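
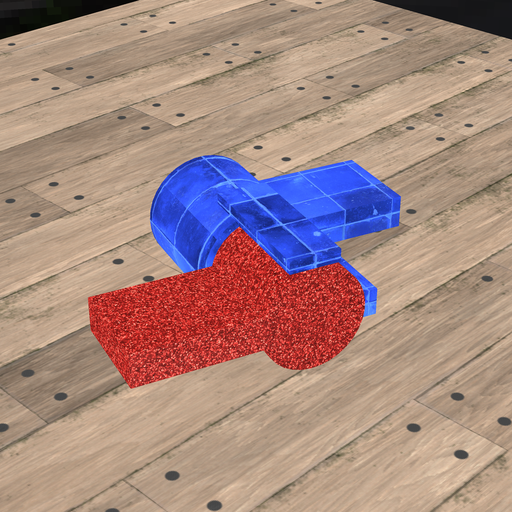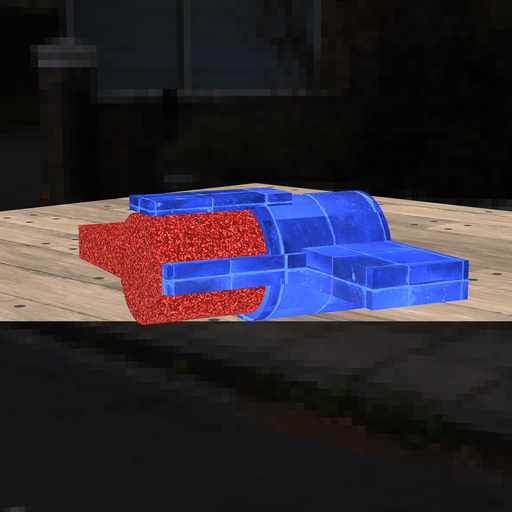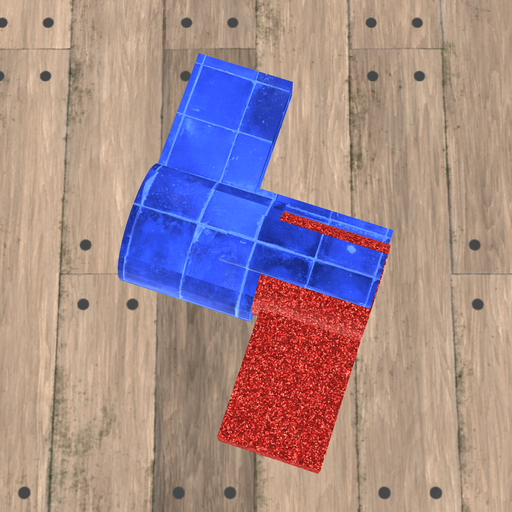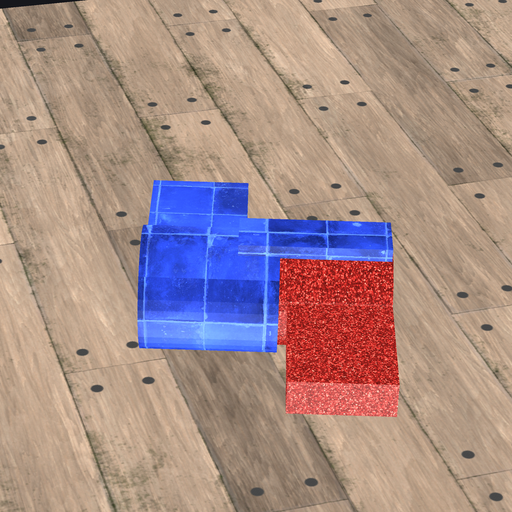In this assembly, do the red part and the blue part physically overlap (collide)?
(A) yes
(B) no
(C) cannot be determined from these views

(A) yes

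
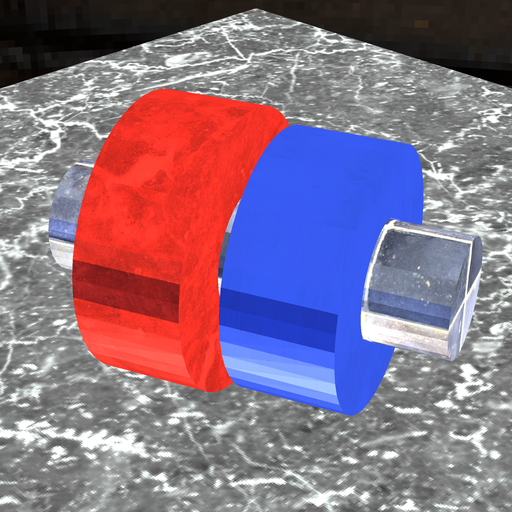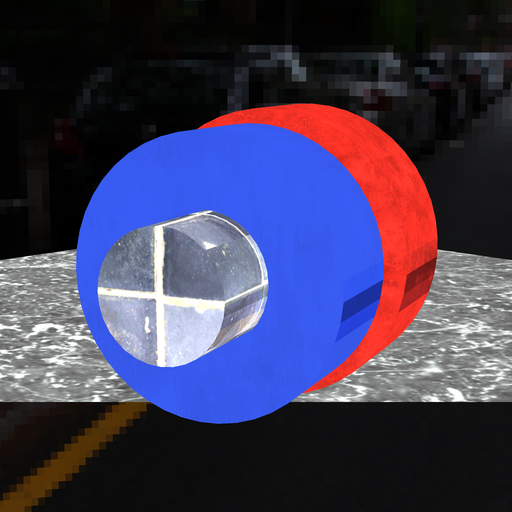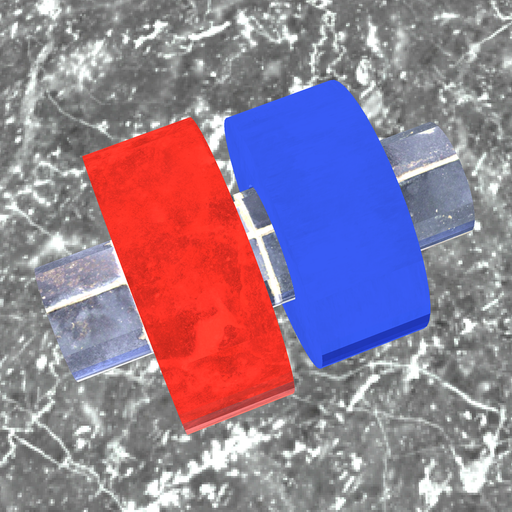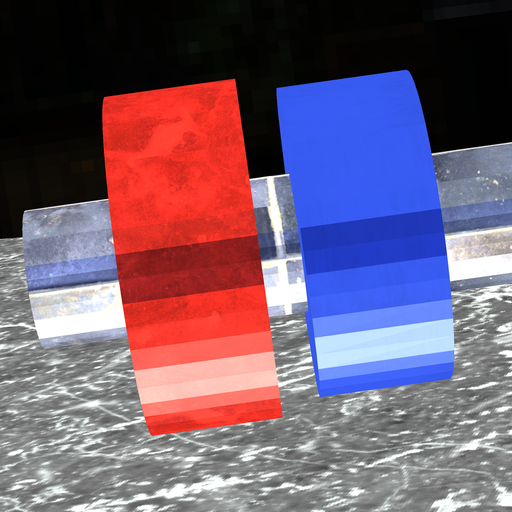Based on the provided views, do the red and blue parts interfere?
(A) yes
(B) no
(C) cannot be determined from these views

(B) no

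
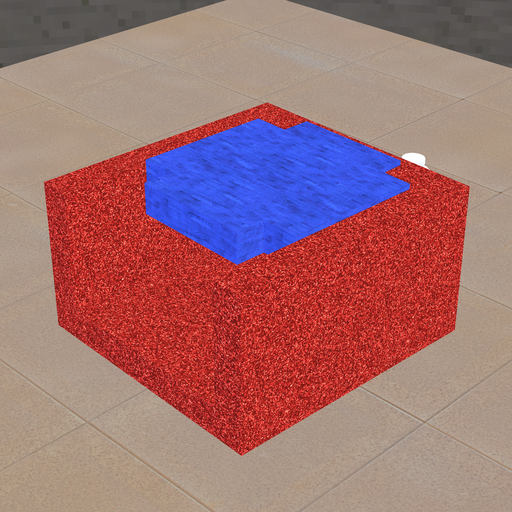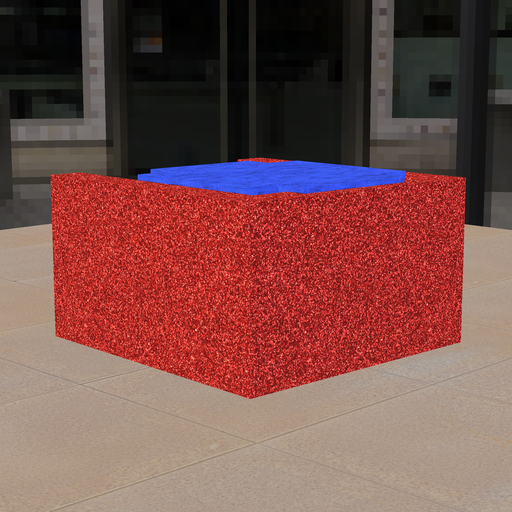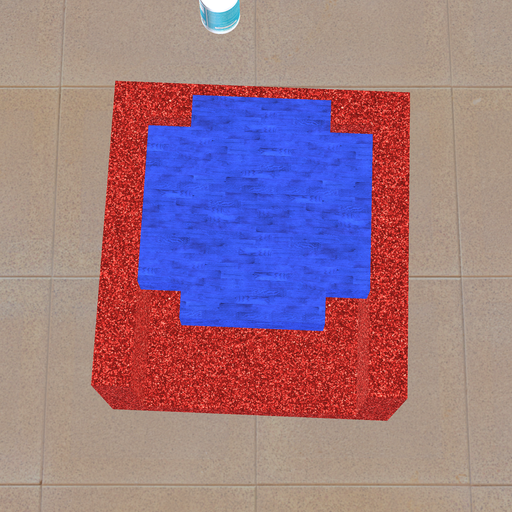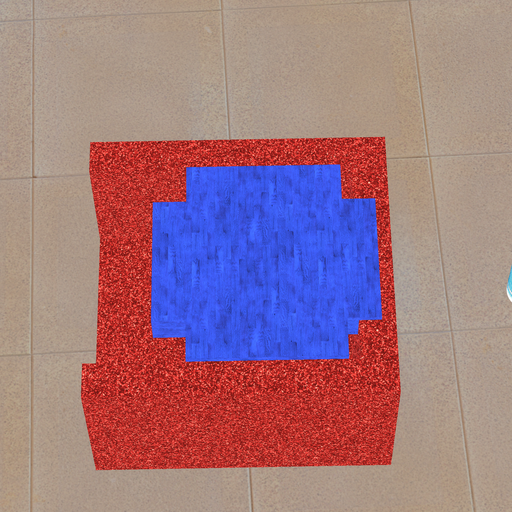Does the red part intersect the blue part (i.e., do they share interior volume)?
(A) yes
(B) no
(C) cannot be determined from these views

(A) yes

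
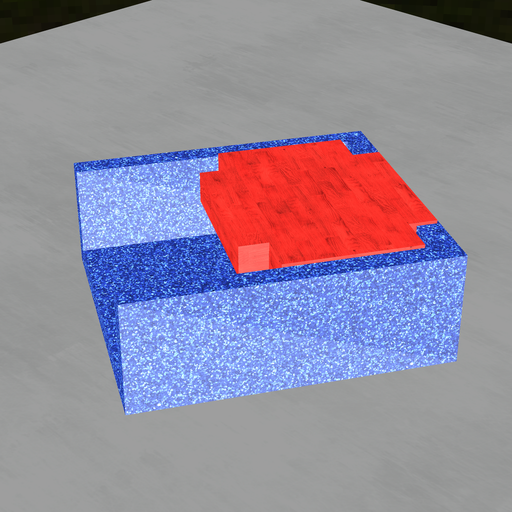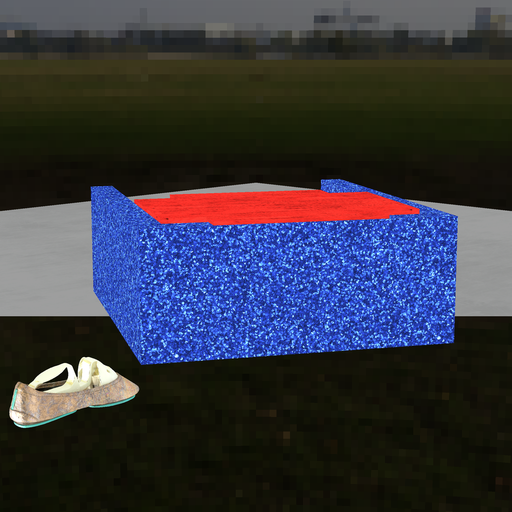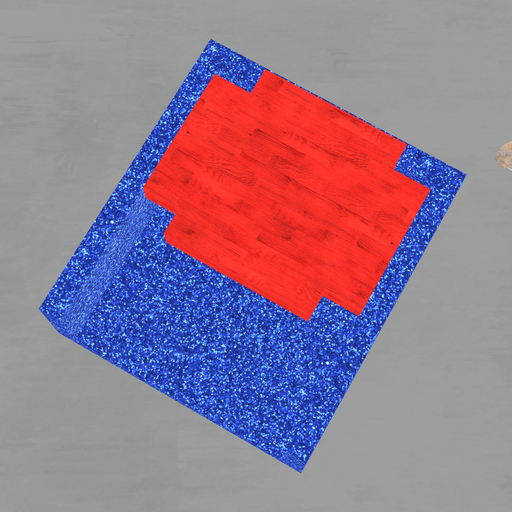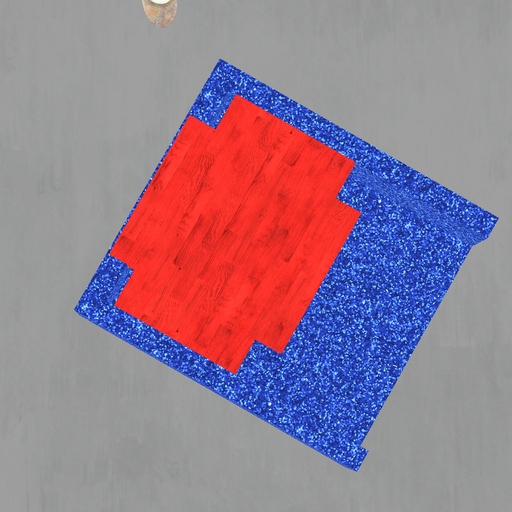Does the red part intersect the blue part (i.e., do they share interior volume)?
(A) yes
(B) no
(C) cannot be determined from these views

(A) yes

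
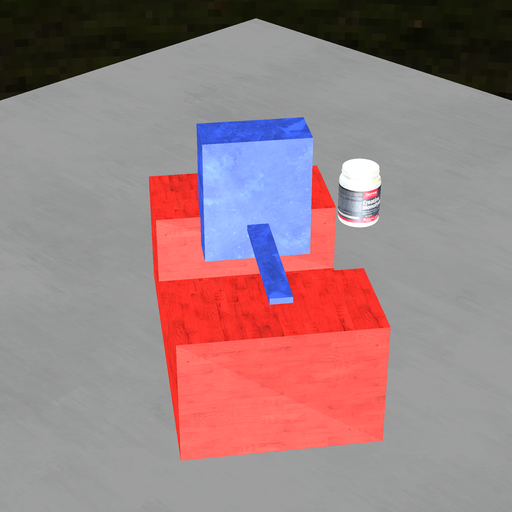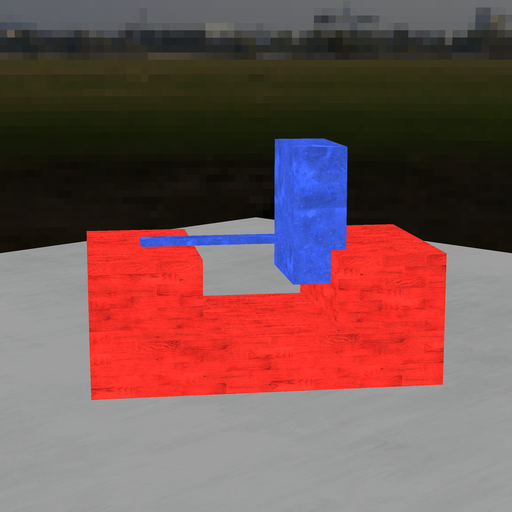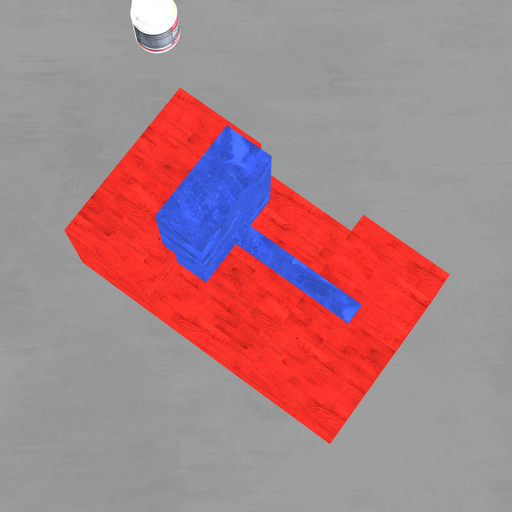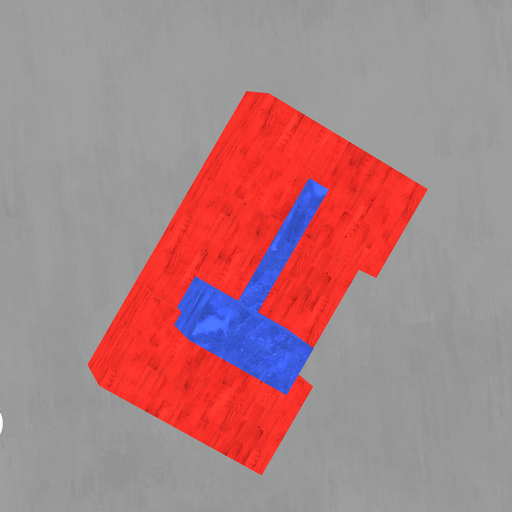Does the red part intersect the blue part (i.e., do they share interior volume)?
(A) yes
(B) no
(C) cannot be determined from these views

(A) yes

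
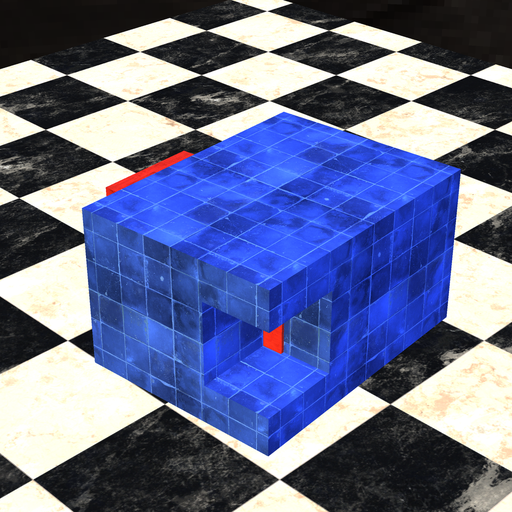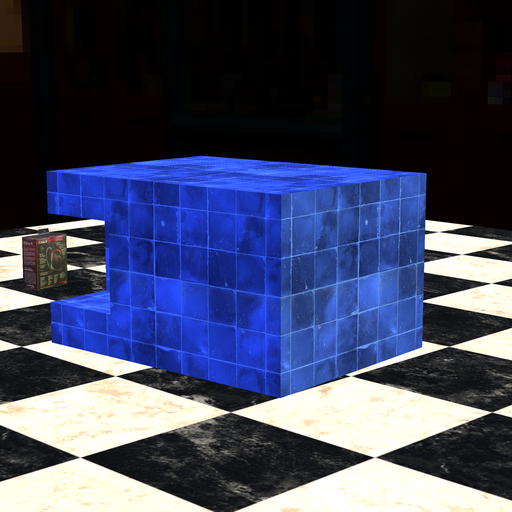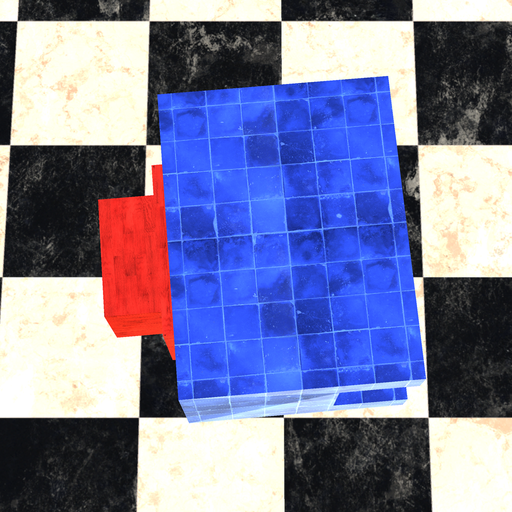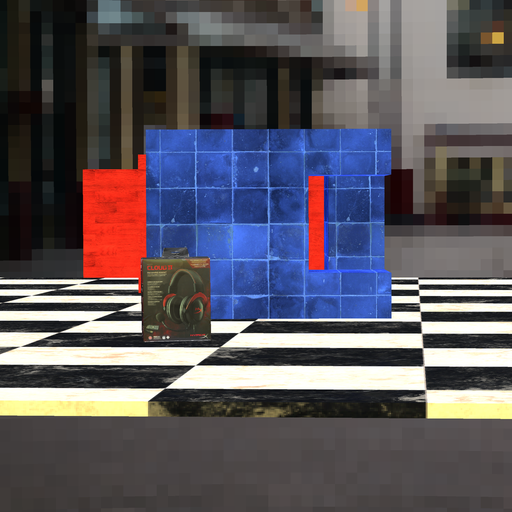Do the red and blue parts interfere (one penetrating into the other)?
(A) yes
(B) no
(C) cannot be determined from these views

(B) no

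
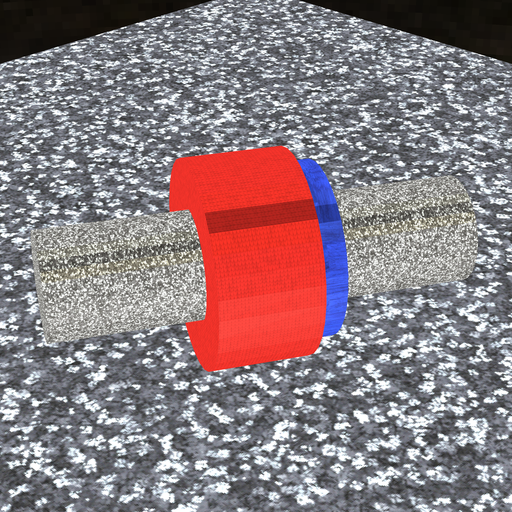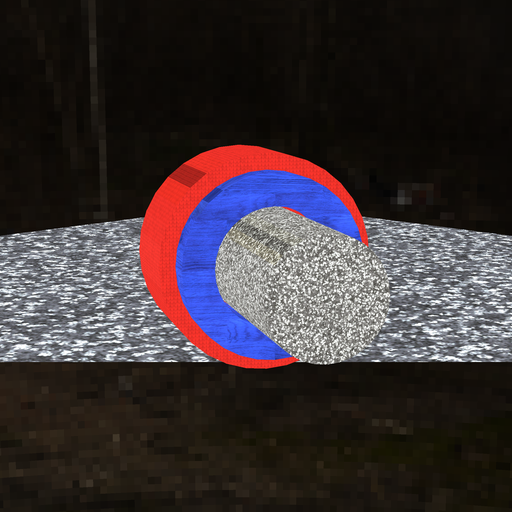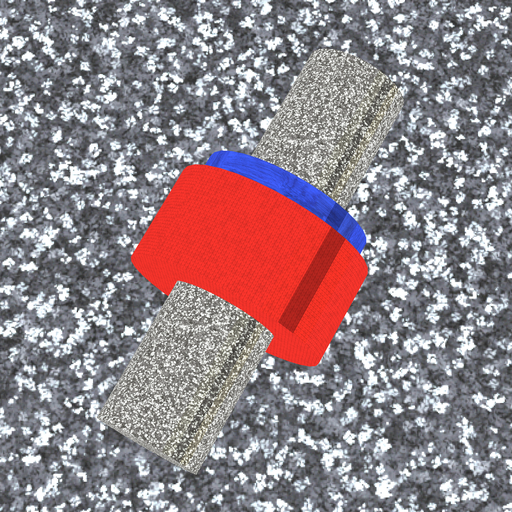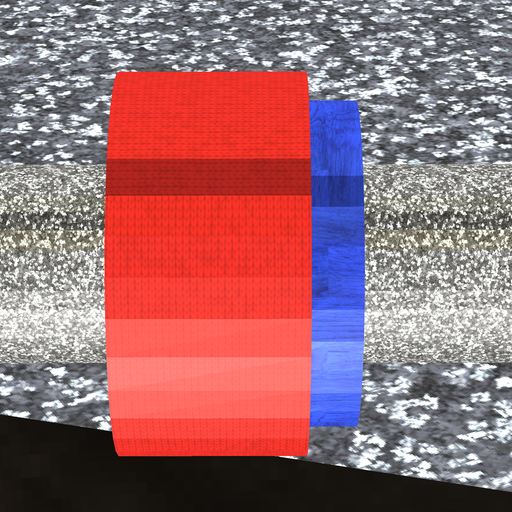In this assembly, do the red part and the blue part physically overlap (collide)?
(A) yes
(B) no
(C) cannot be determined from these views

(A) yes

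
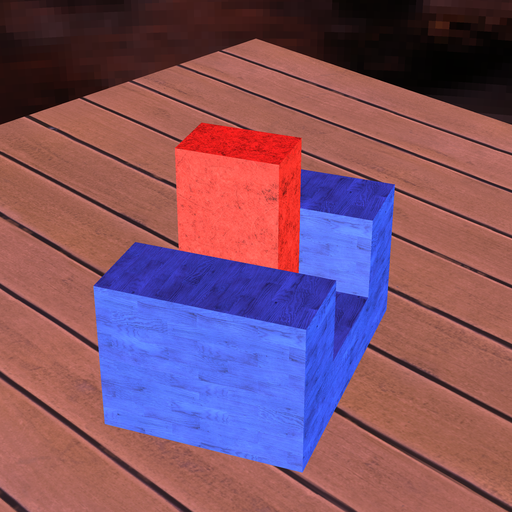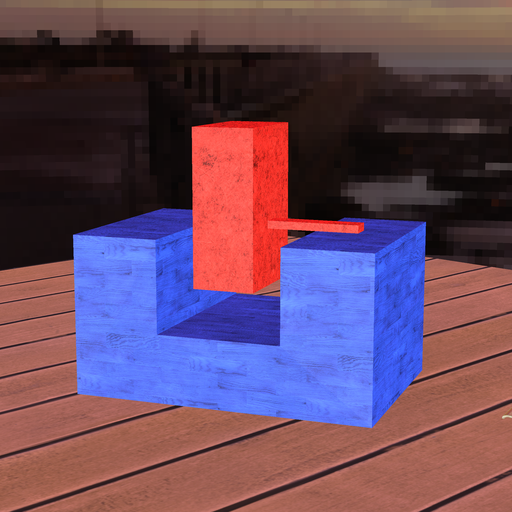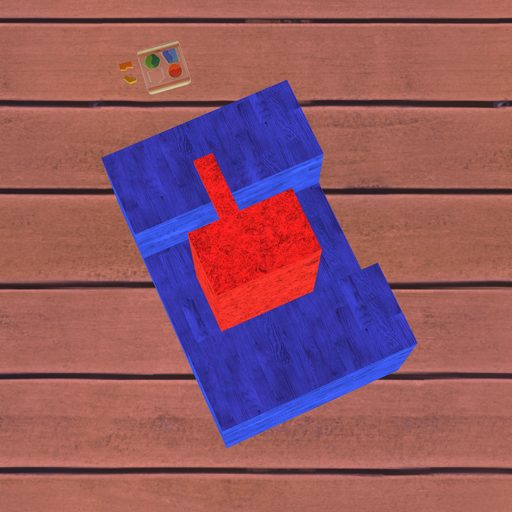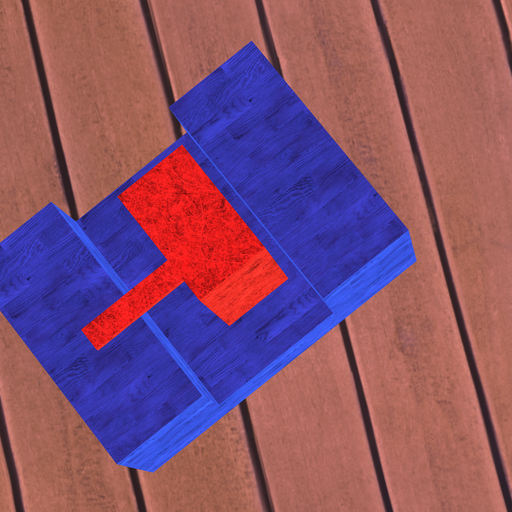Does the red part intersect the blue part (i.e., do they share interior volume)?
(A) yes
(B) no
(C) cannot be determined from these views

(B) no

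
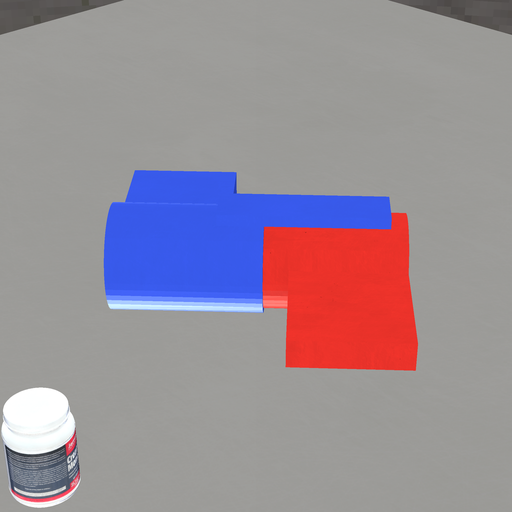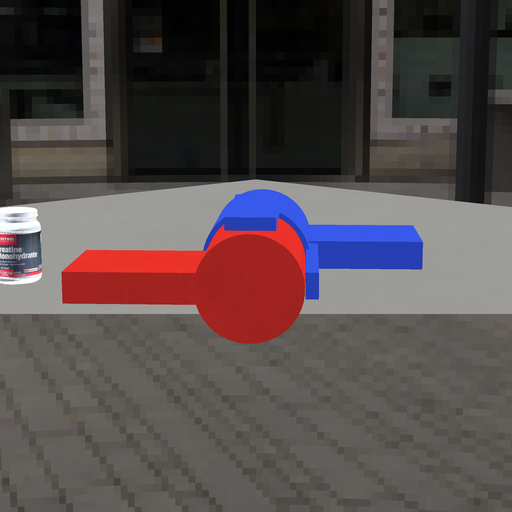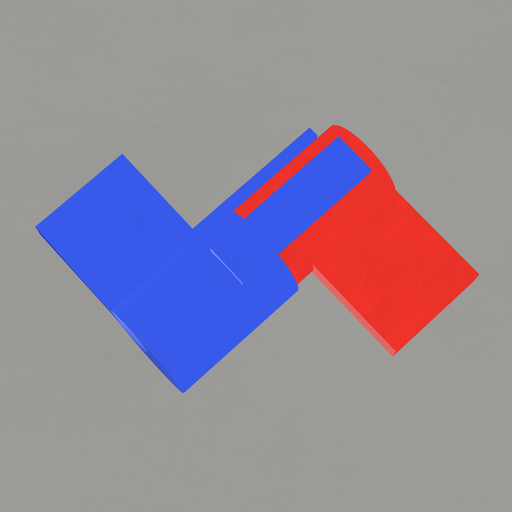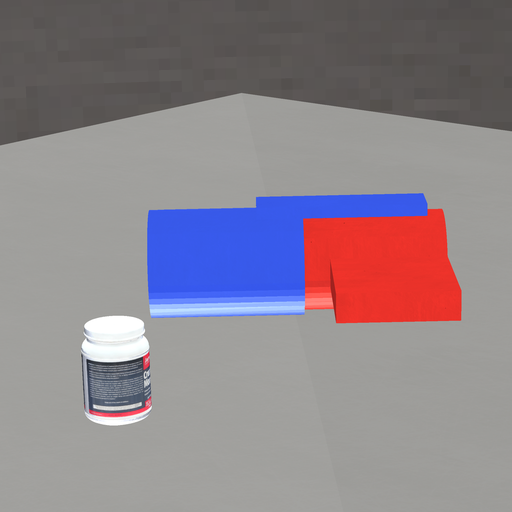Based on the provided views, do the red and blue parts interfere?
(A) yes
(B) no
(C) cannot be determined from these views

(A) yes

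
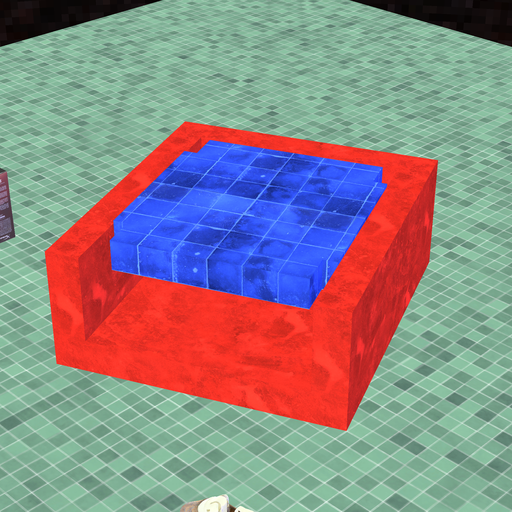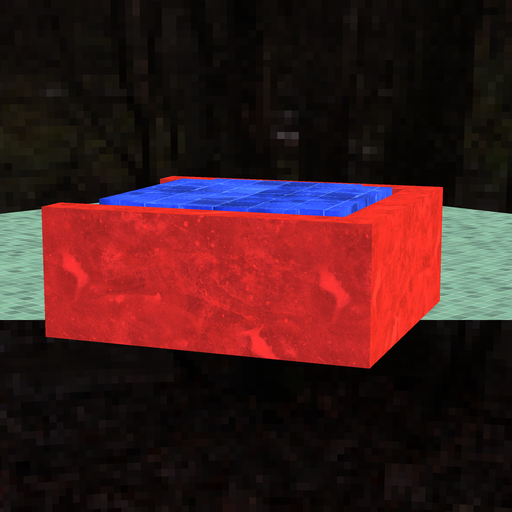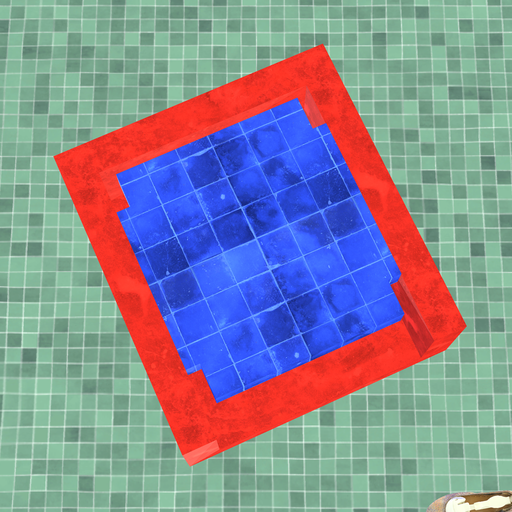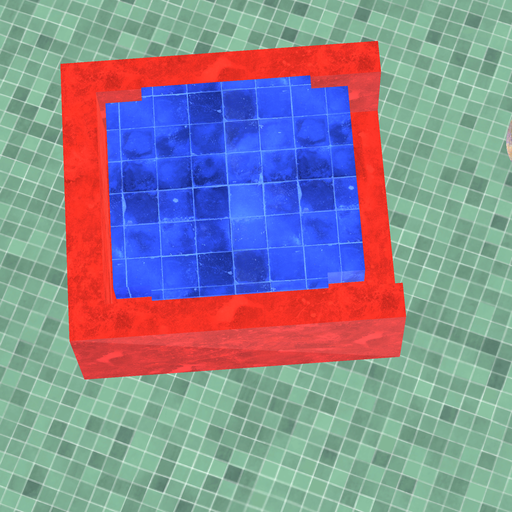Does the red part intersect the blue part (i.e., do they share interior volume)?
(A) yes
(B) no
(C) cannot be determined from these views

(B) no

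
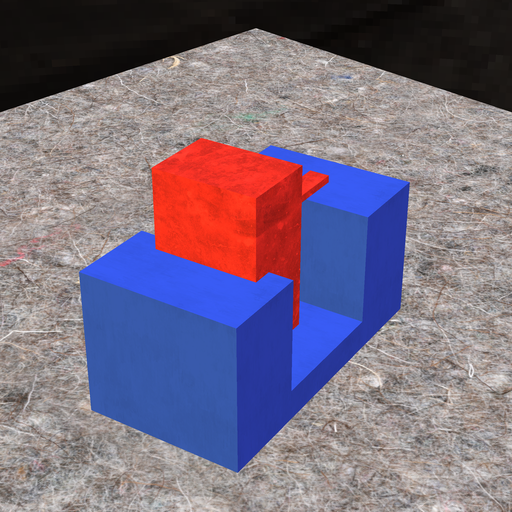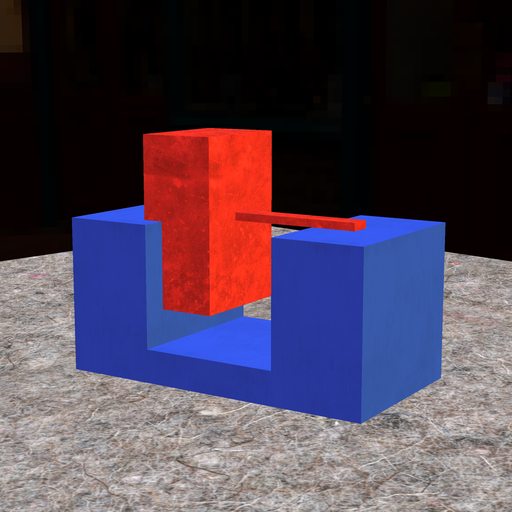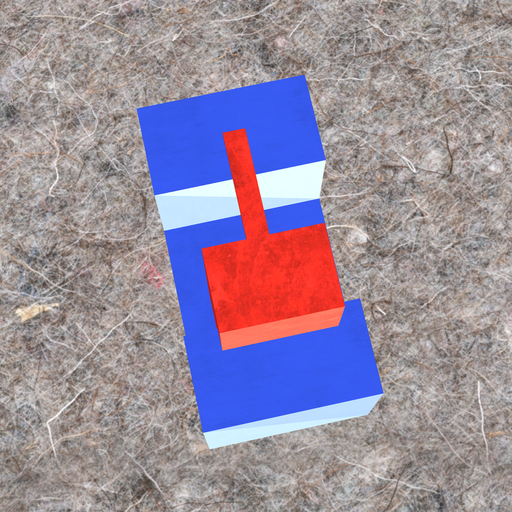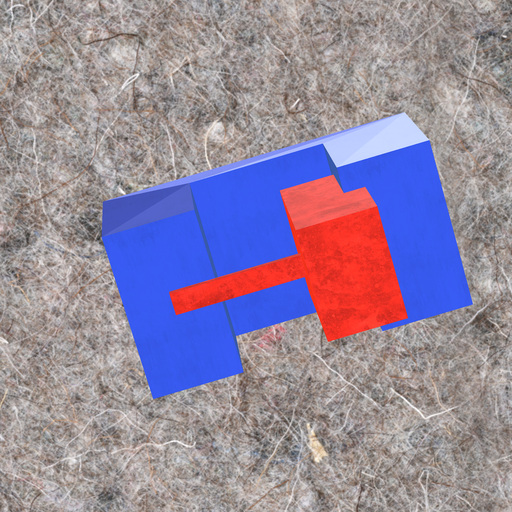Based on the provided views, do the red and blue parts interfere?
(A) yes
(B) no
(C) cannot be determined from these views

(A) yes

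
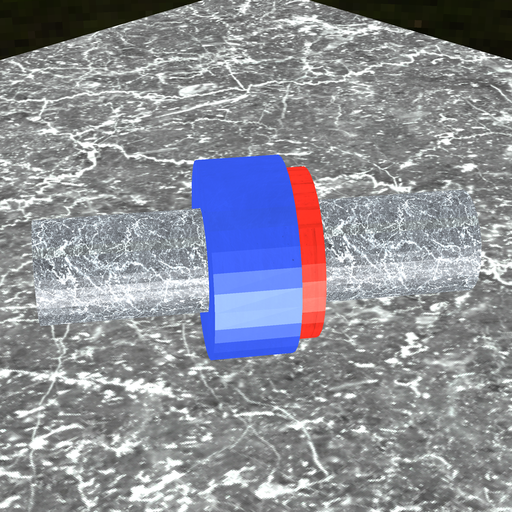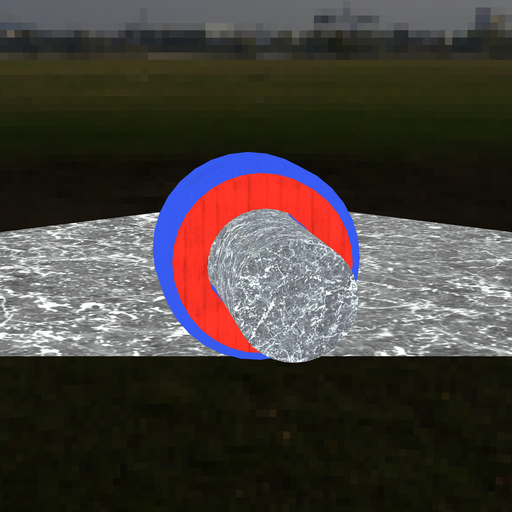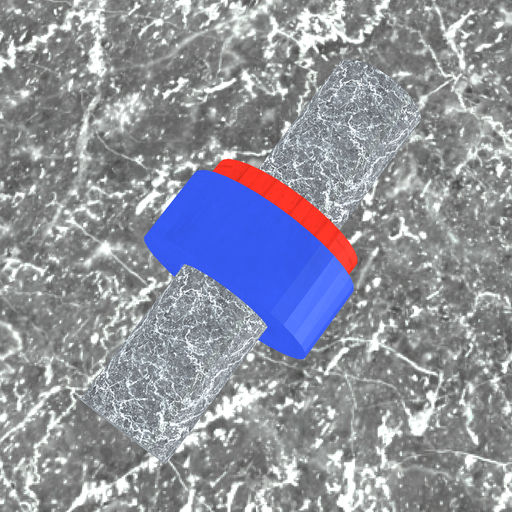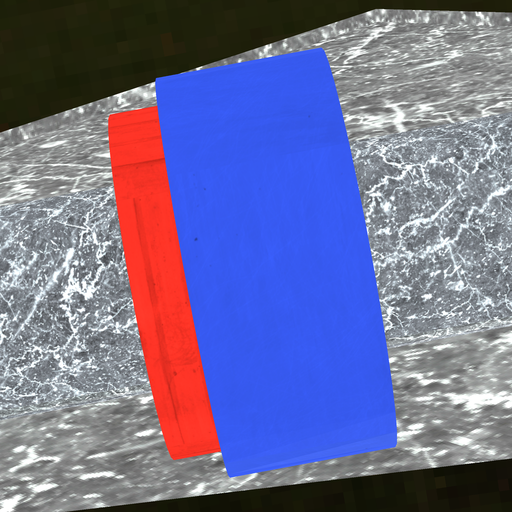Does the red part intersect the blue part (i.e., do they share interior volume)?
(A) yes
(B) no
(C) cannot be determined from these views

(A) yes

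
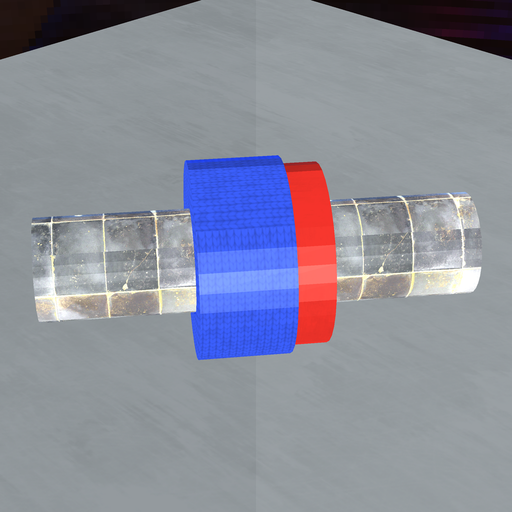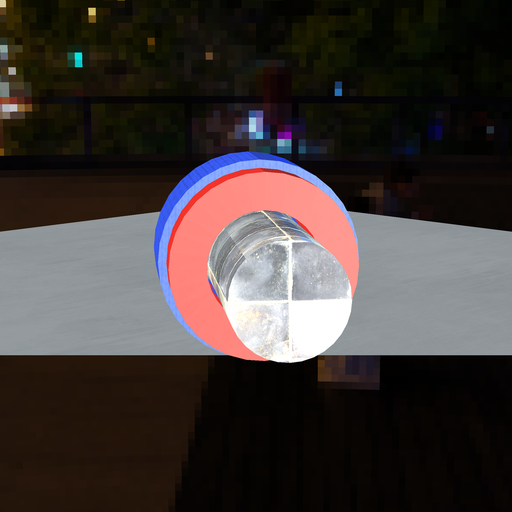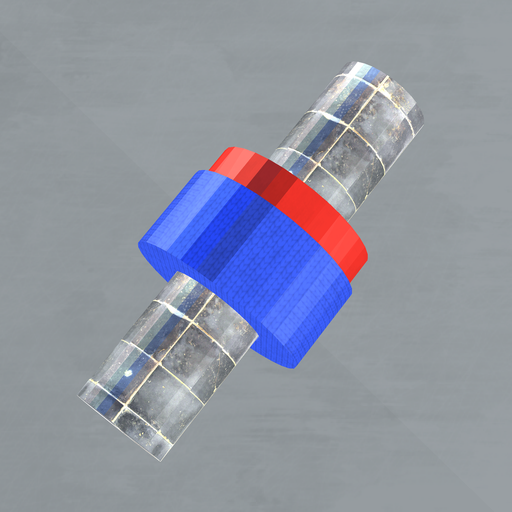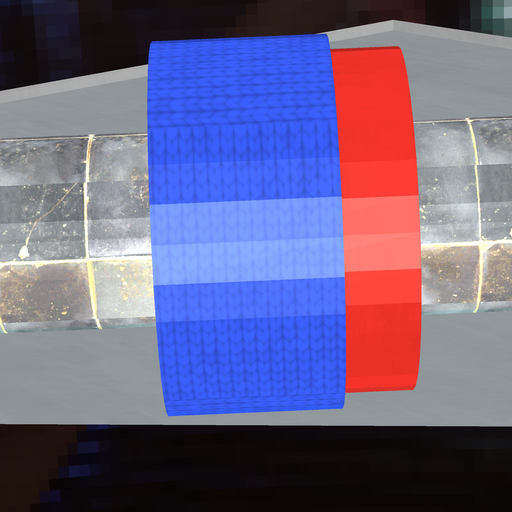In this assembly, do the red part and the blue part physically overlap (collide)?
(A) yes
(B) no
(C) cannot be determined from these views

(A) yes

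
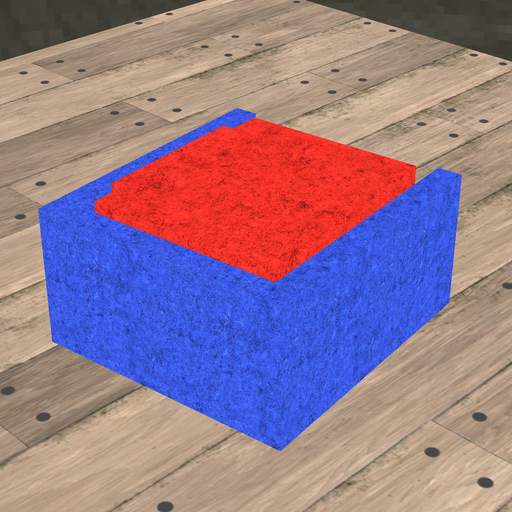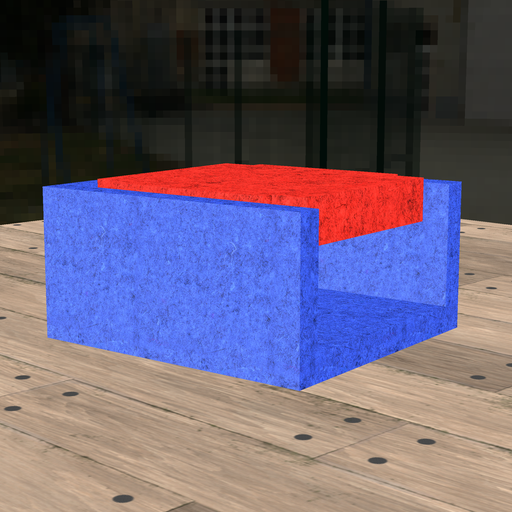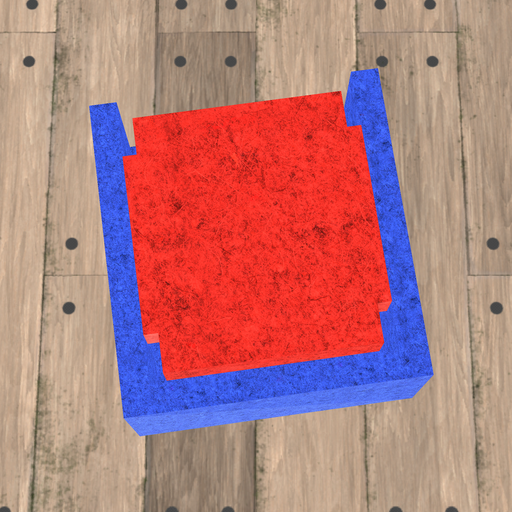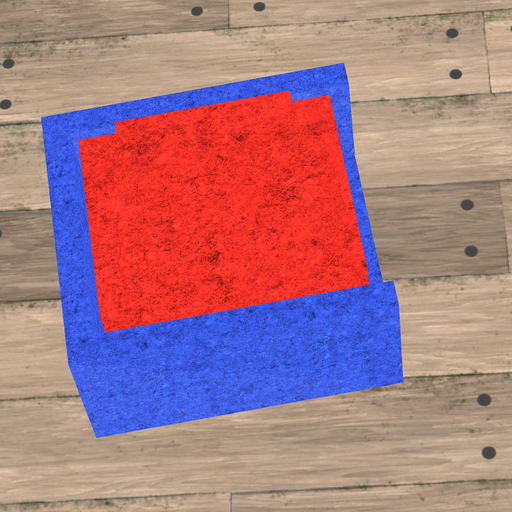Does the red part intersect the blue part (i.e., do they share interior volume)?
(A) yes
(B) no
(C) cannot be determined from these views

(B) no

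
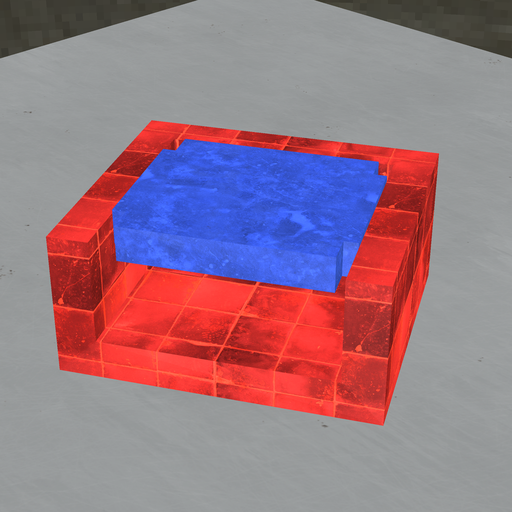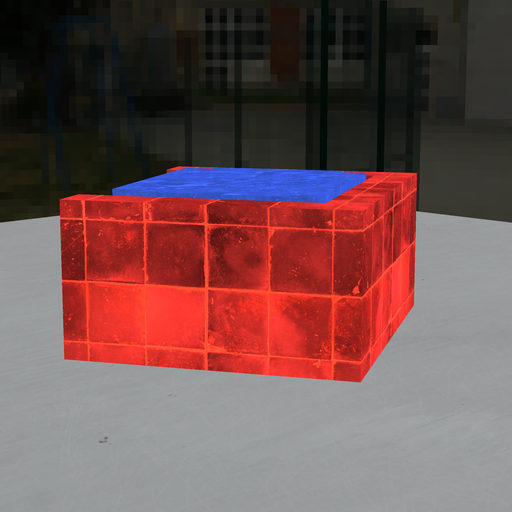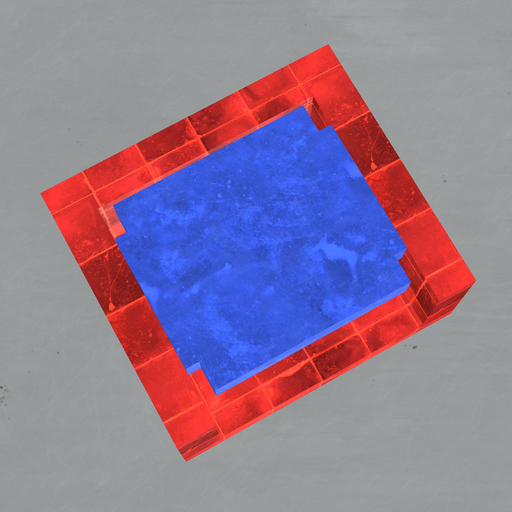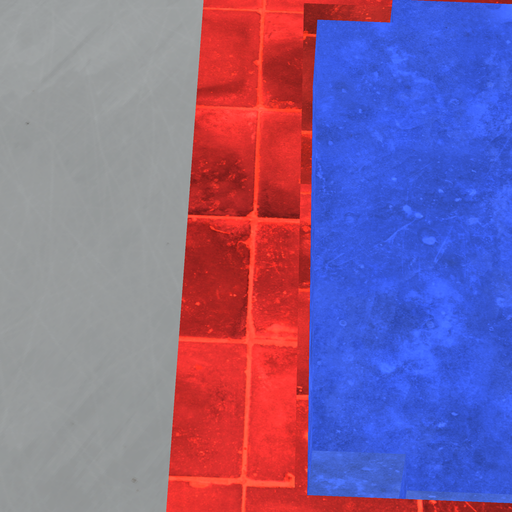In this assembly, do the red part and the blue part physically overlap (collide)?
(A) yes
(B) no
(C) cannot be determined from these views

(B) no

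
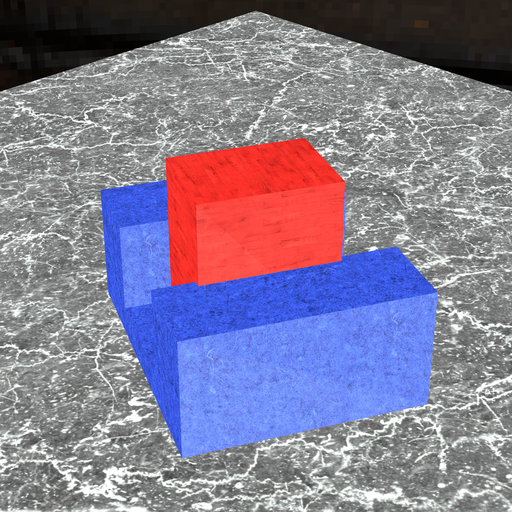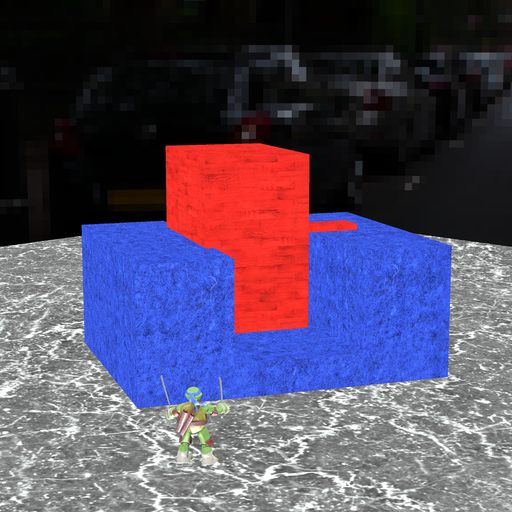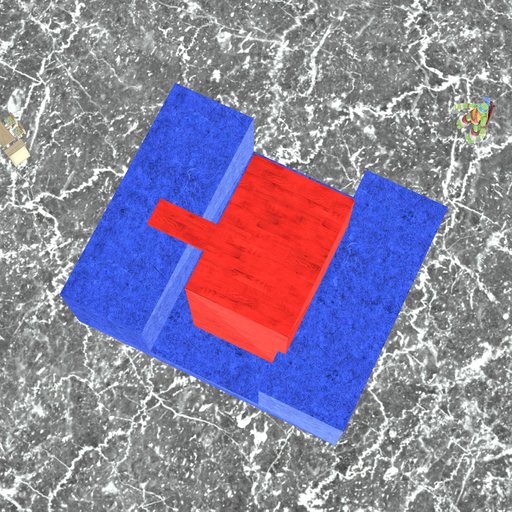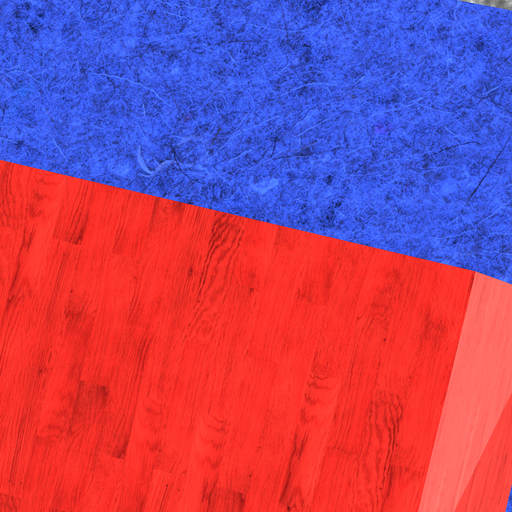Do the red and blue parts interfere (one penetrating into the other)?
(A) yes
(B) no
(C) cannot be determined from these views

(A) yes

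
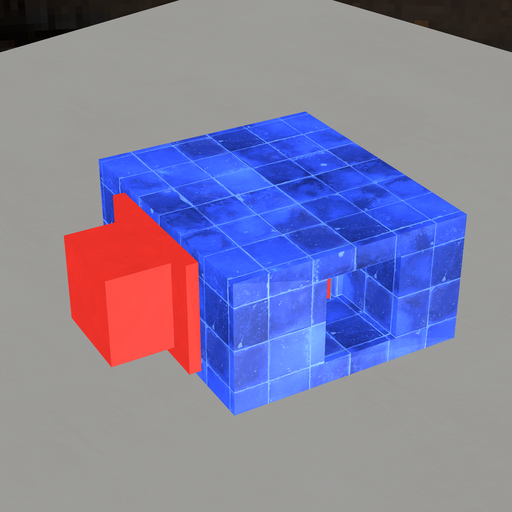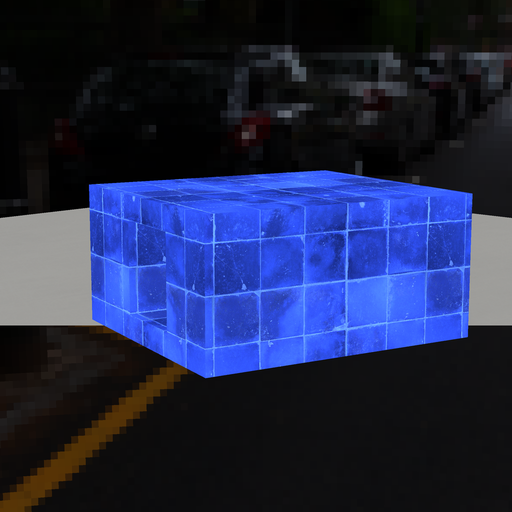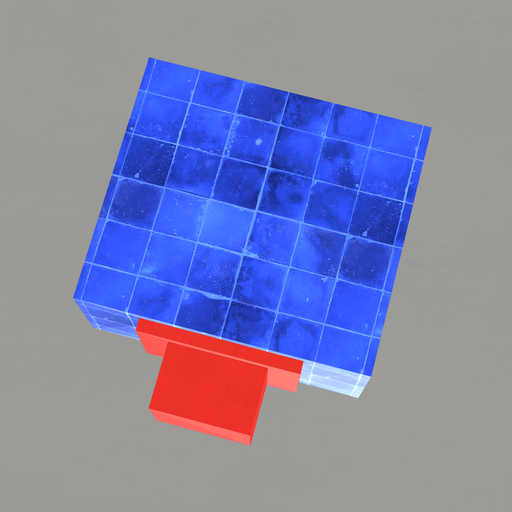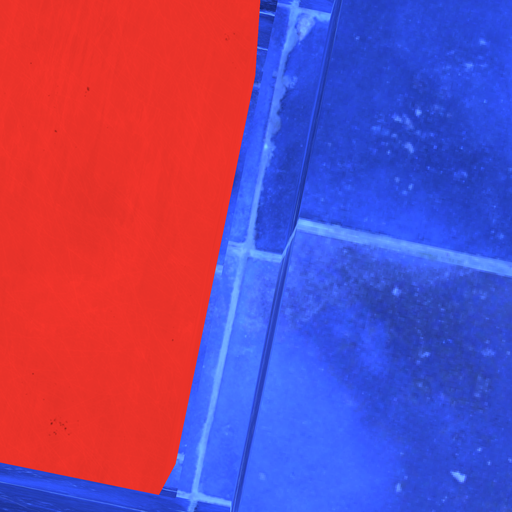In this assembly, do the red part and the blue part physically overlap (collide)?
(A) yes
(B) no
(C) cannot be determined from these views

(B) no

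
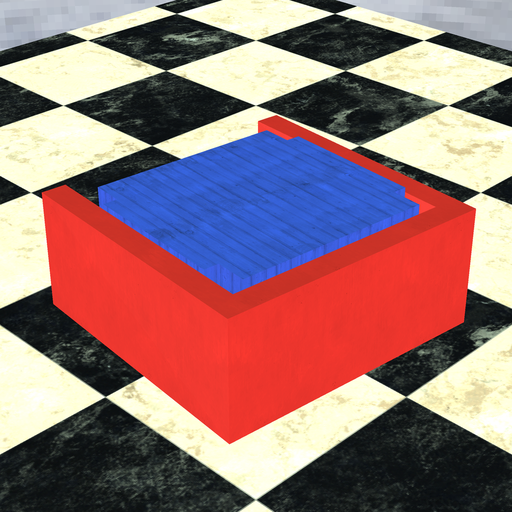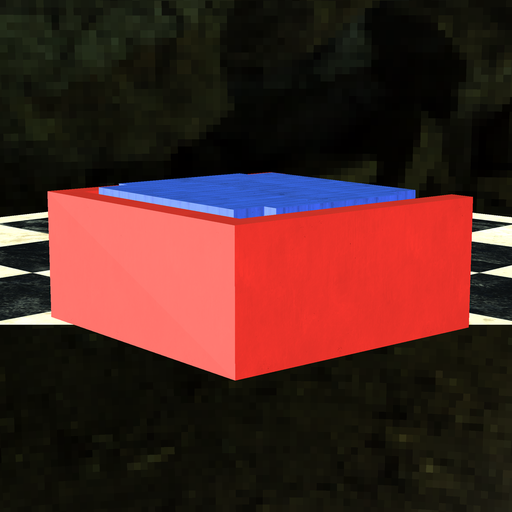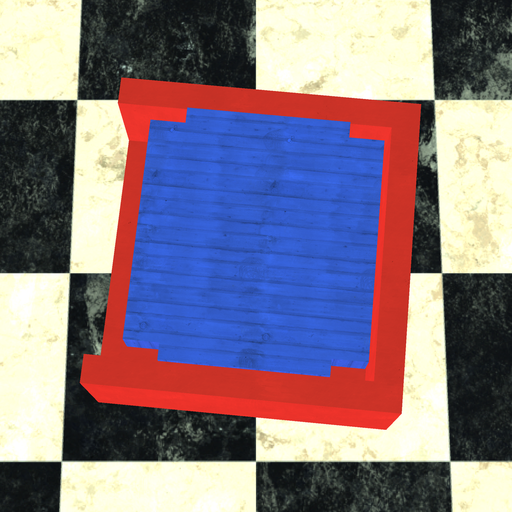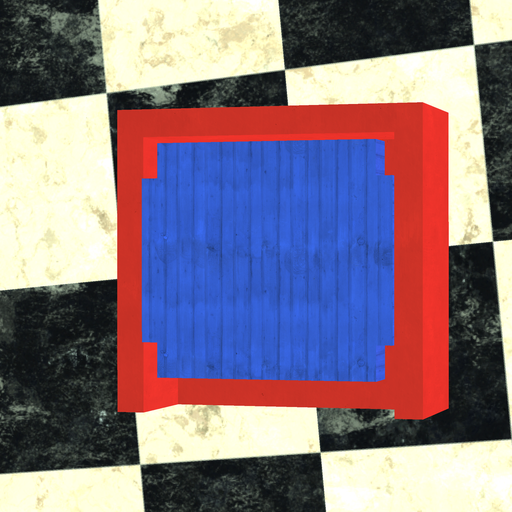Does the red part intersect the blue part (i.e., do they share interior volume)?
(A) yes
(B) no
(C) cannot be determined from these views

(B) no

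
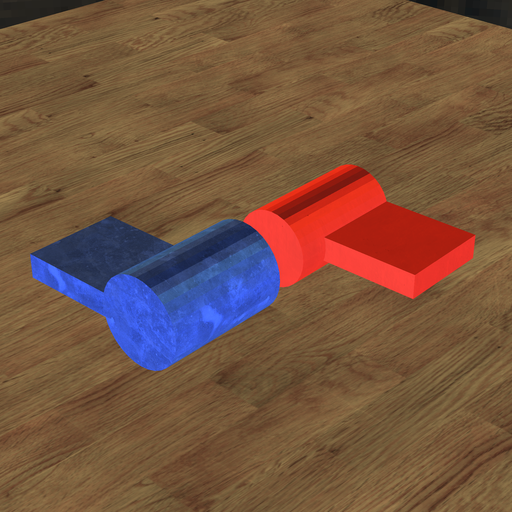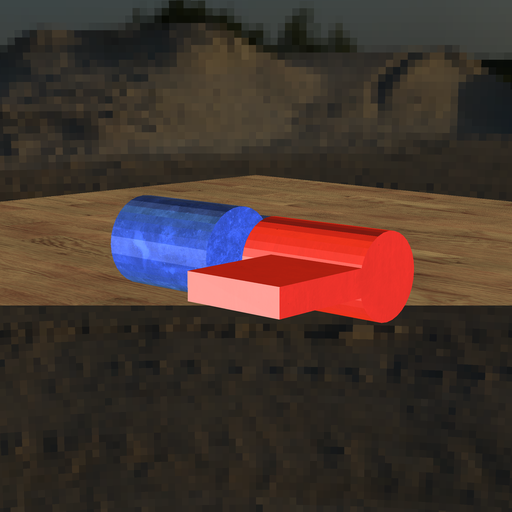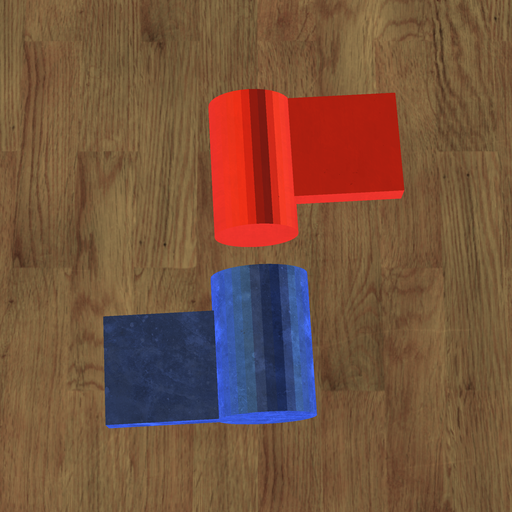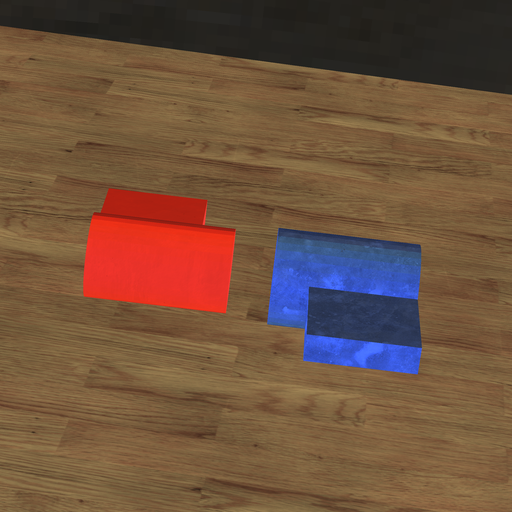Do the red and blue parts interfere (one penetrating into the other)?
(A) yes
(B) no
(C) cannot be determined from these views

(B) no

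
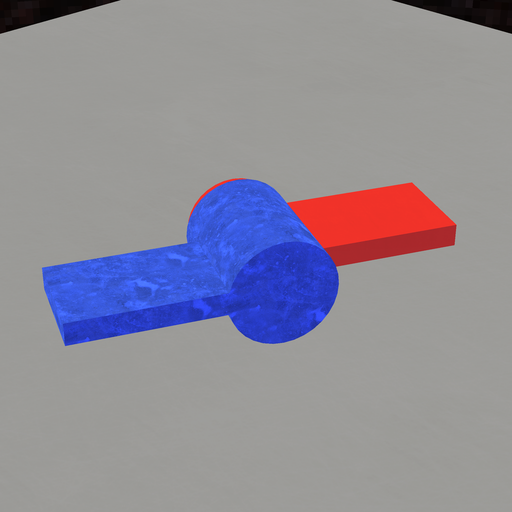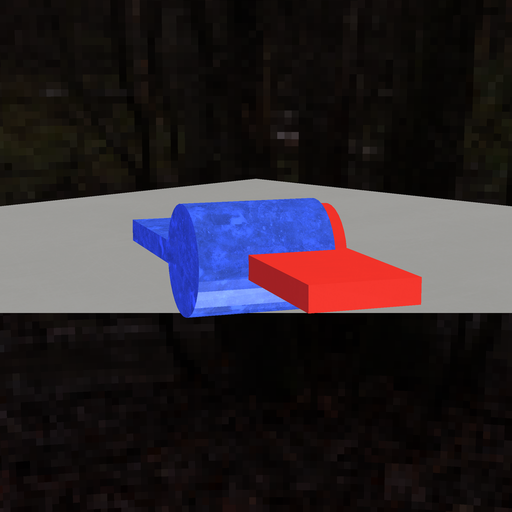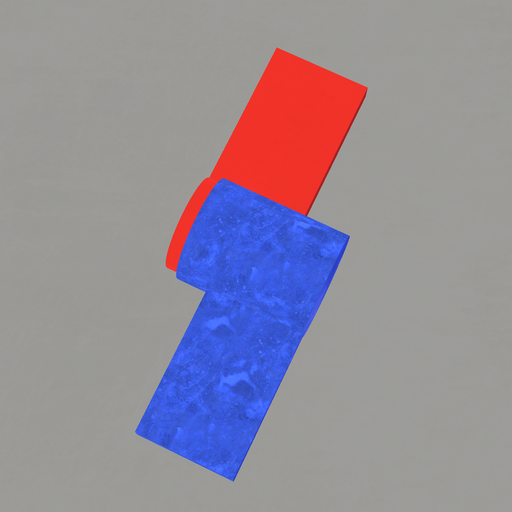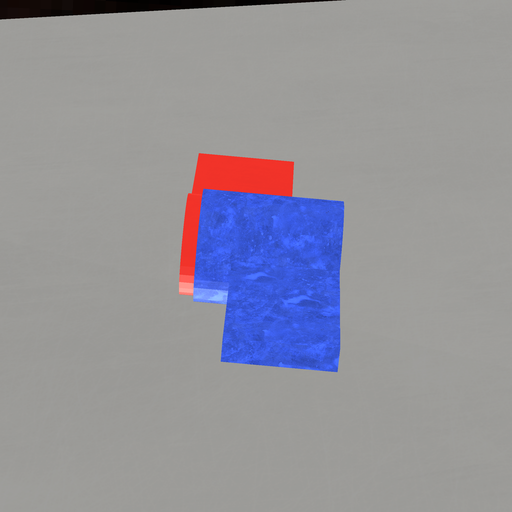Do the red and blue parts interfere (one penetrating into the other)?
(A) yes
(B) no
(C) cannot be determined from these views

(A) yes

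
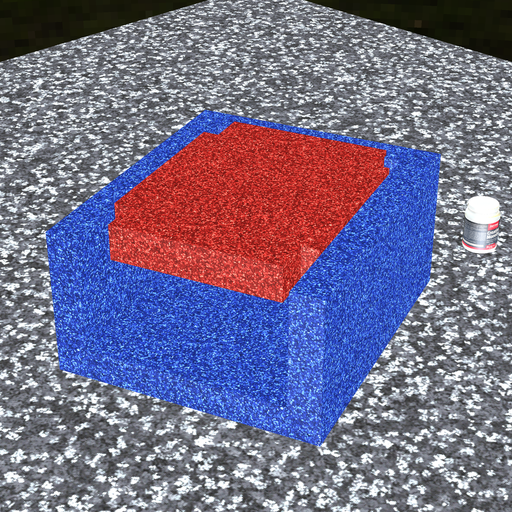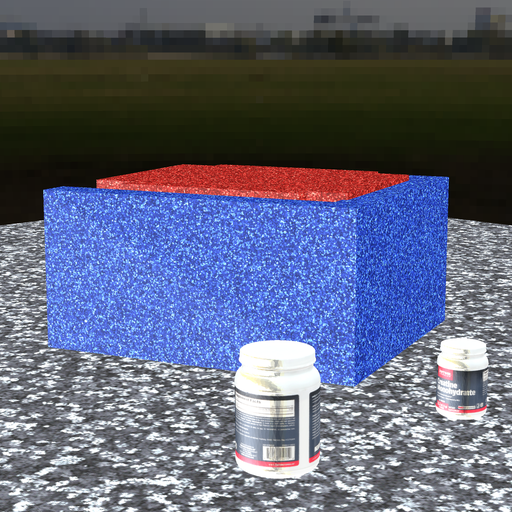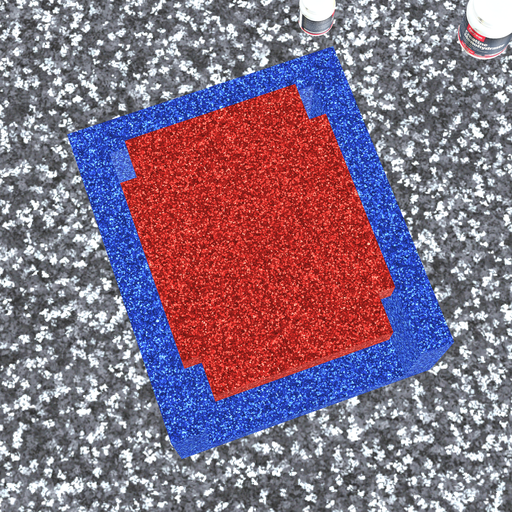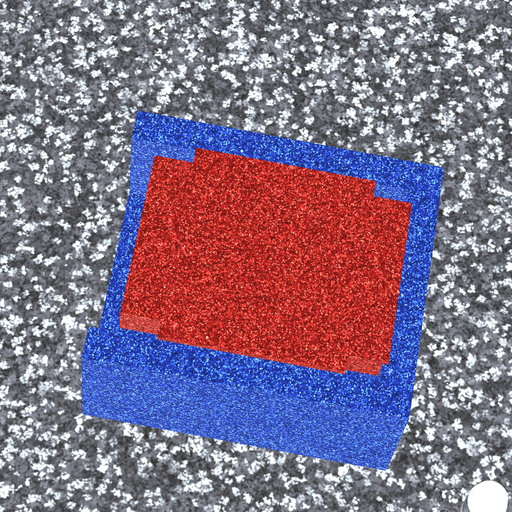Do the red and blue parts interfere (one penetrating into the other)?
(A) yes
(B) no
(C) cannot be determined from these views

(A) yes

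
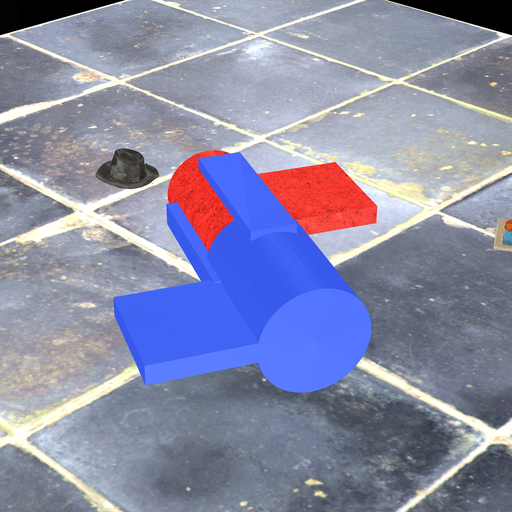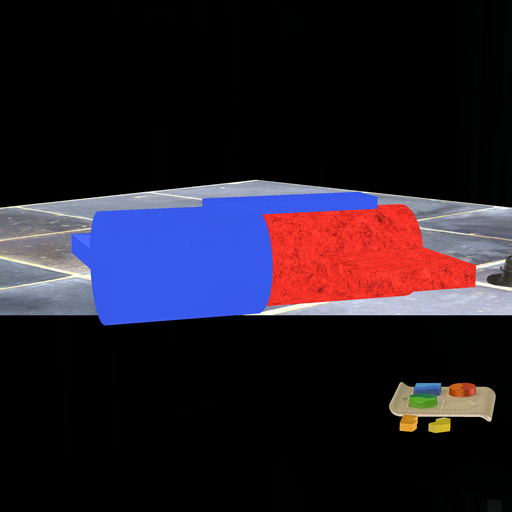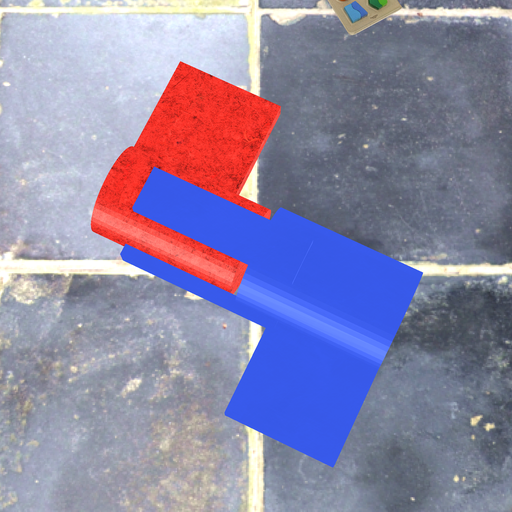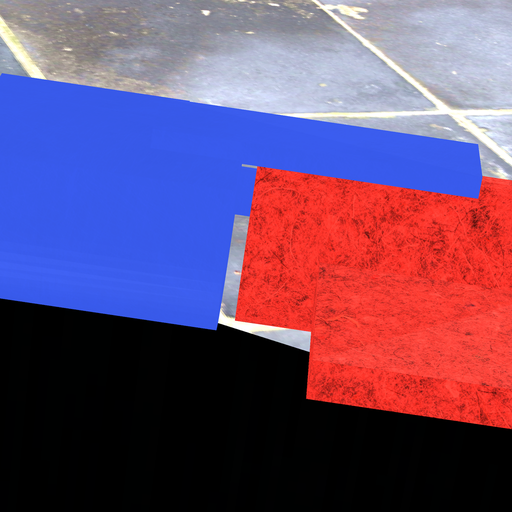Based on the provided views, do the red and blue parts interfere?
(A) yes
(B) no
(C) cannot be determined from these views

(B) no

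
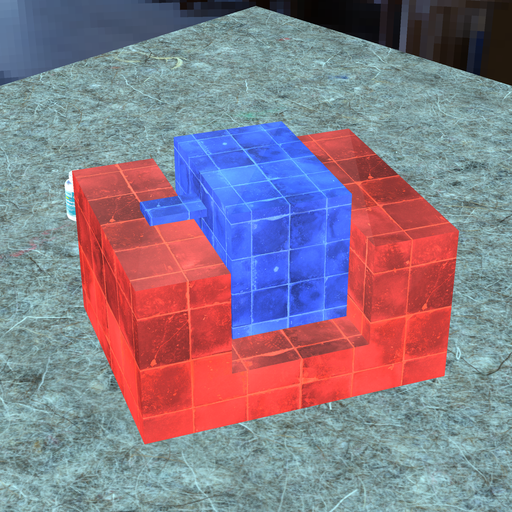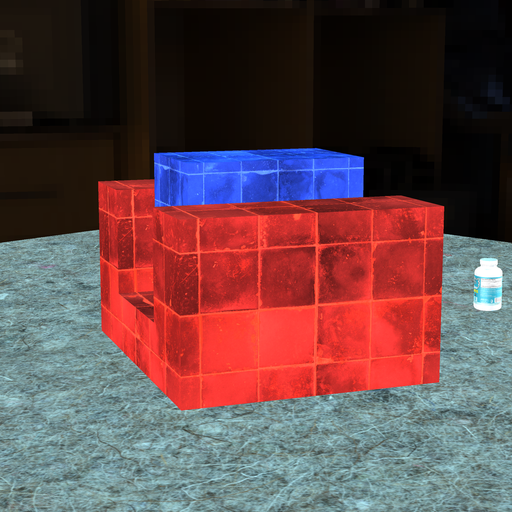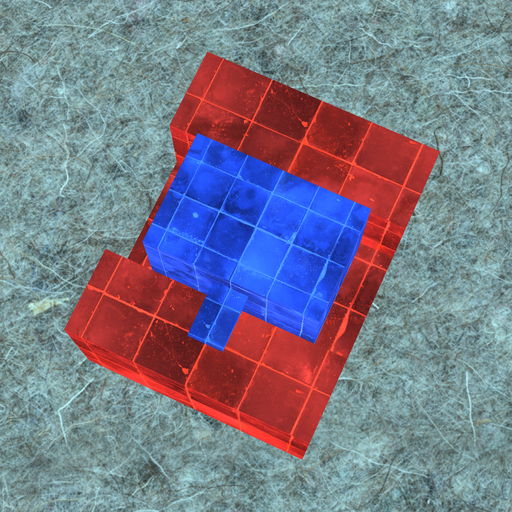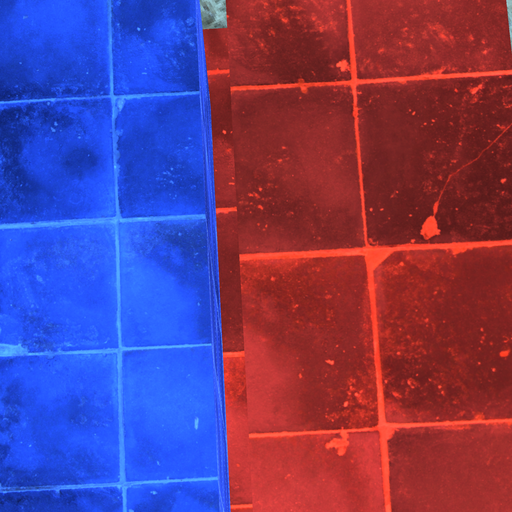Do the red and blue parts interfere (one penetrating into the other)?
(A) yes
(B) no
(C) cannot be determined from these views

(B) no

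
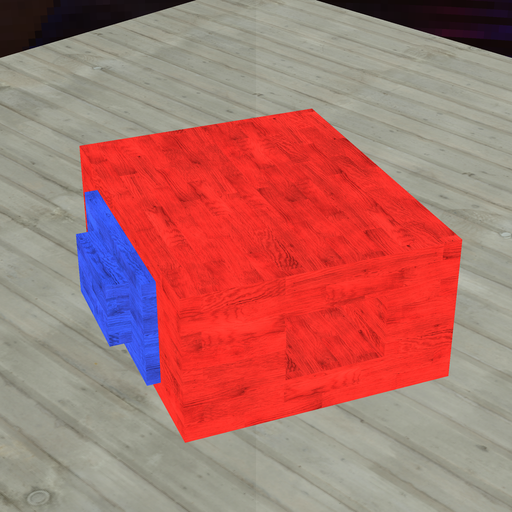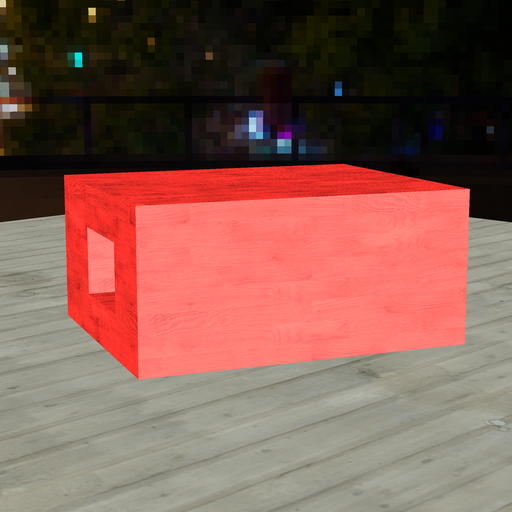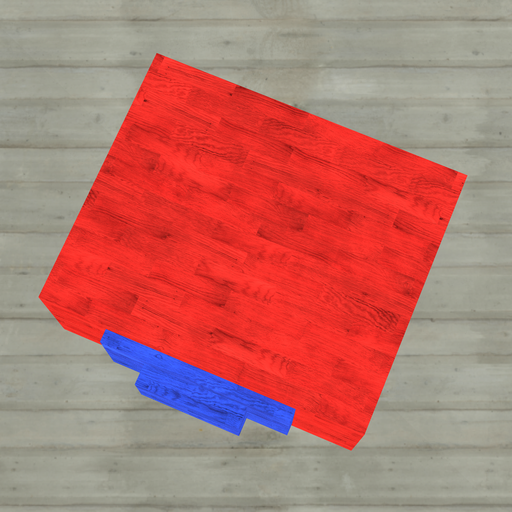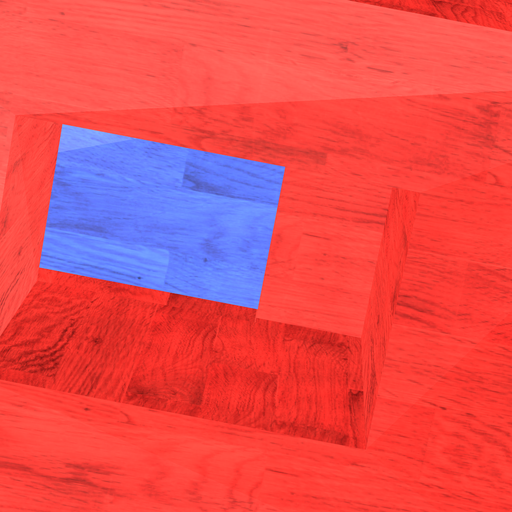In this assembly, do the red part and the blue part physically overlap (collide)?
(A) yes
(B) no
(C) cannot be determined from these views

(A) yes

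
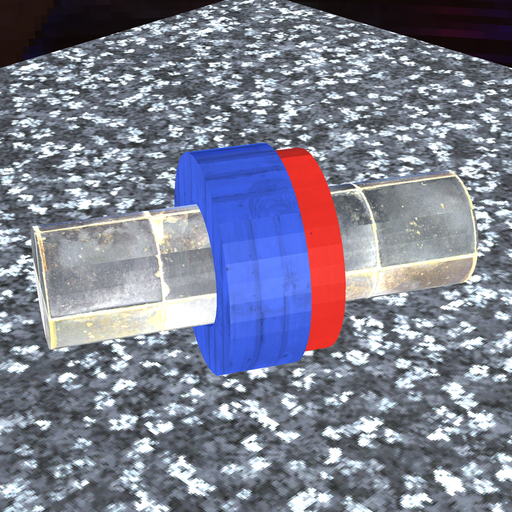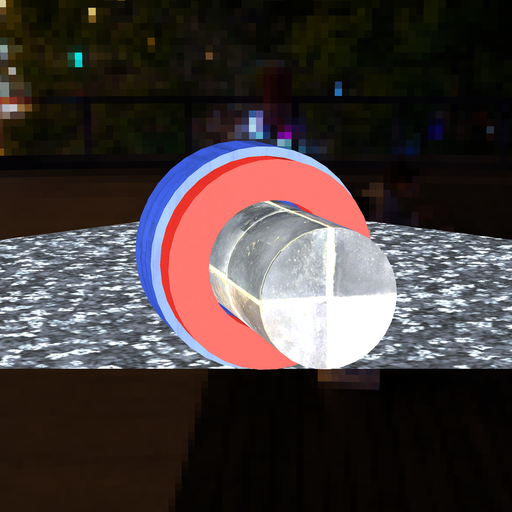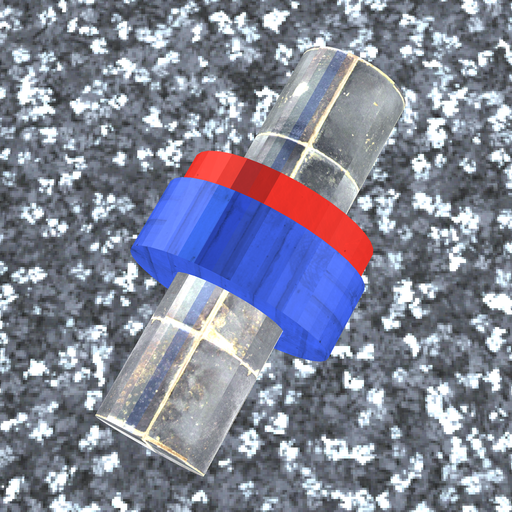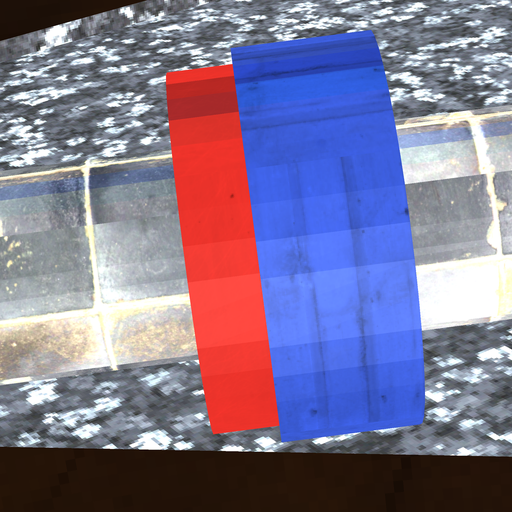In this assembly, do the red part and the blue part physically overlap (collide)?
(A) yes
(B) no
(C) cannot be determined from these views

(A) yes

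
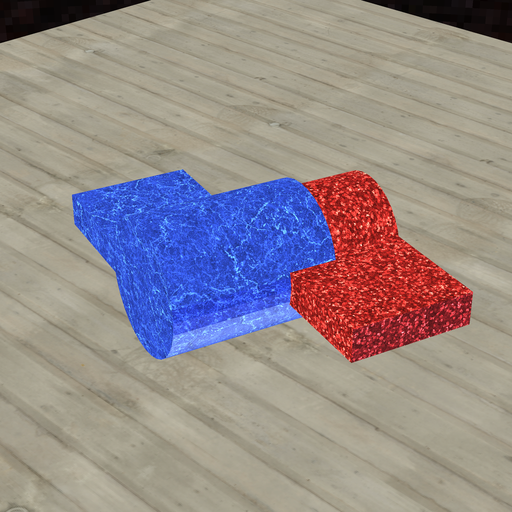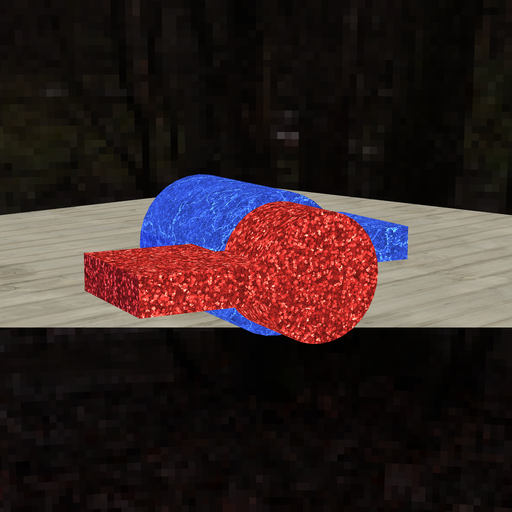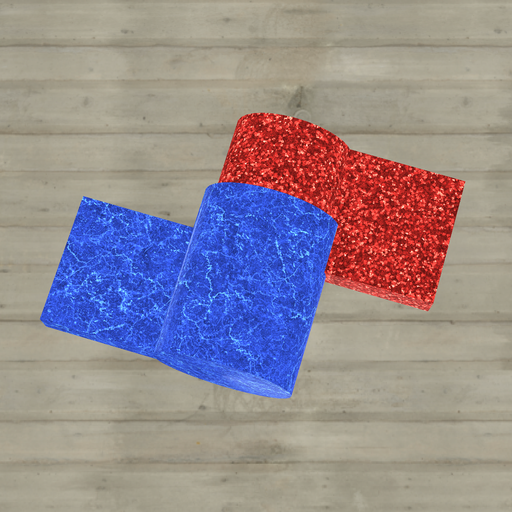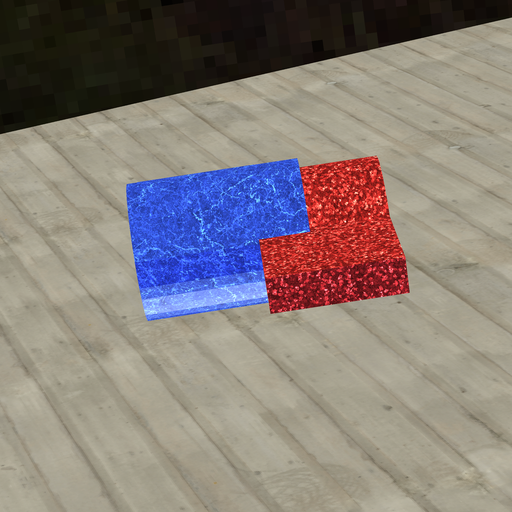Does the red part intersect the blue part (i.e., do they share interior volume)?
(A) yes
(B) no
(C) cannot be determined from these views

(A) yes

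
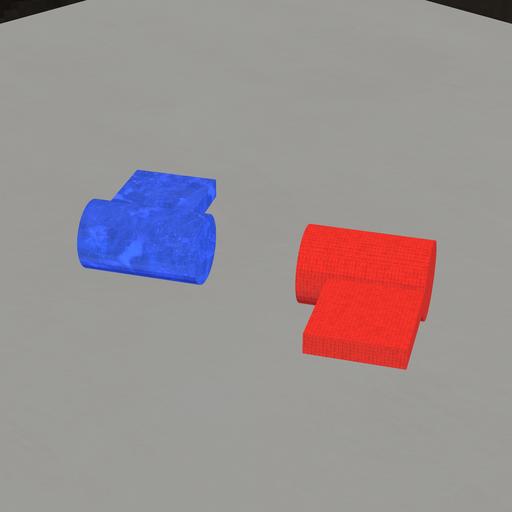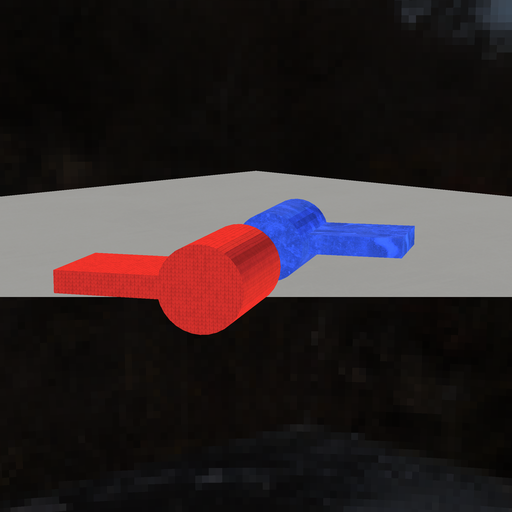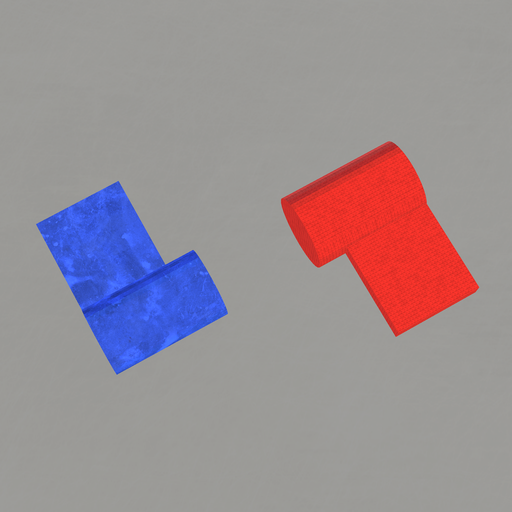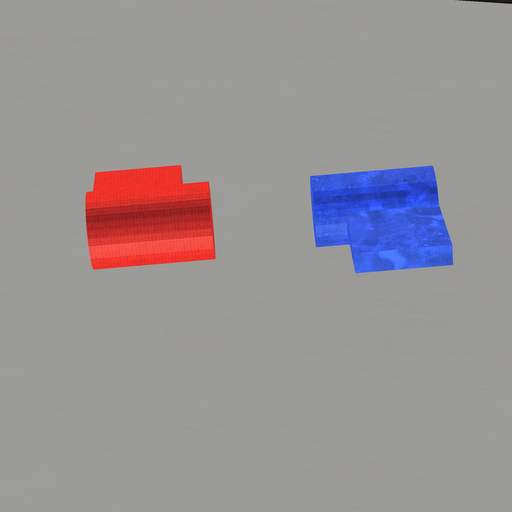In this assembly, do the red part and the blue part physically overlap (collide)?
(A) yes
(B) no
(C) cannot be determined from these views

(B) no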